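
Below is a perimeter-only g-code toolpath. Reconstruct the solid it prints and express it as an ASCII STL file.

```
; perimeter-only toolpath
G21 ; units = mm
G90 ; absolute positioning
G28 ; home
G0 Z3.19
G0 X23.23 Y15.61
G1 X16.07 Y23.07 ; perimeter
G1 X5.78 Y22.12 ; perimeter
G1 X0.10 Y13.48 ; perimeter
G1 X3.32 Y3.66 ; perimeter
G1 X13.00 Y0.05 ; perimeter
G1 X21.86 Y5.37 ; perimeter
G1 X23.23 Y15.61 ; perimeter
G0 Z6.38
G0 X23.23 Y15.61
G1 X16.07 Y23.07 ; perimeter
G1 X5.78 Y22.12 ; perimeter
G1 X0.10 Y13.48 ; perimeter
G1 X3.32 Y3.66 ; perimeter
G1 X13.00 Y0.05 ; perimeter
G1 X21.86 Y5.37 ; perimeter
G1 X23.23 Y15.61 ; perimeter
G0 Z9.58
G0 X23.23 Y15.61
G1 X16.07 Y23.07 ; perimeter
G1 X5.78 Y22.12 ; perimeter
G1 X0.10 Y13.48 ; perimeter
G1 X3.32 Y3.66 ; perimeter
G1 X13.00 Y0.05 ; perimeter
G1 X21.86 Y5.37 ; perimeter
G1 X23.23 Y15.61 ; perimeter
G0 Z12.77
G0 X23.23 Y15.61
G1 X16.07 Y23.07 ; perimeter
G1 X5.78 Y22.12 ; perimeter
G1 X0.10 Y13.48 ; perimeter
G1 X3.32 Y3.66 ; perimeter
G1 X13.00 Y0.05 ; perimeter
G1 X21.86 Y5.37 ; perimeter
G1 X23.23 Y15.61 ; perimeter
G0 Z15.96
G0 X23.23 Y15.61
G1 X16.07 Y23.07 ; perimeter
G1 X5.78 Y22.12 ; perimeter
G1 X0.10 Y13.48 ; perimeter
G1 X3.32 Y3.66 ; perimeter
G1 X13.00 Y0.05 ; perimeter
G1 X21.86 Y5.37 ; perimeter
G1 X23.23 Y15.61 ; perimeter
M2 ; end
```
solid part
  facet normal 0.0000 0.0000 -1.0000
    outer loop
      vertex 5.78 22.12 0.00
      vertex 16.07 23.07 0.00
      vertex 23.23 15.61 0.00
    endloop
  endfacet
  facet normal 0.0000 0.0000 -1.0000
    outer loop
      vertex 0.10 13.48 0.00
      vertex 5.78 22.12 0.00
      vertex 23.23 15.61 0.00
    endloop
  endfacet
  facet normal 0.0000 0.0000 -1.0000
    outer loop
      vertex 3.32 3.66 0.00
      vertex 0.10 13.48 0.00
      vertex 23.23 15.61 0.00
    endloop
  endfacet
  facet normal 0.0000 0.0000 -1.0000
    outer loop
      vertex 13.00 0.05 0.00
      vertex 3.32 3.66 0.00
      vertex 23.23 15.61 0.00
    endloop
  endfacet
  facet normal 0.0000 0.0000 -1.0000
    outer loop
      vertex 21.86 5.37 0.00
      vertex 13.00 0.05 0.00
      vertex 23.23 15.61 0.00
    endloop
  endfacet
  facet normal 0.0000 0.0000 1.0000
    outer loop
      vertex 23.23 15.61 15.96
      vertex 16.07 23.07 15.96
      vertex 5.78 22.12 15.96
    endloop
  endfacet
  facet normal 0.0000 0.0000 1.0000
    outer loop
      vertex 23.23 15.61 15.96
      vertex 5.78 22.12 15.96
      vertex 0.10 13.48 15.96
    endloop
  endfacet
  facet normal 0.0000 0.0000 1.0000
    outer loop
      vertex 23.23 15.61 15.96
      vertex 0.10 13.48 15.96
      vertex 3.32 3.66 15.96
    endloop
  endfacet
  facet normal 0.0000 0.0000 1.0000
    outer loop
      vertex 23.23 15.61 15.96
      vertex 3.32 3.66 15.96
      vertex 13.00 0.05 15.96
    endloop
  endfacet
  facet normal 0.0000 0.0000 1.0000
    outer loop
      vertex 23.23 15.61 15.96
      vertex 13.00 0.05 15.96
      vertex 21.86 5.37 15.96
    endloop
  endfacet
  facet normal 0.7215 0.6925 0.0000
    outer loop
      vertex 23.23 15.61 0.00
      vertex 16.07 23.07 0.00
      vertex 16.07 23.07 15.96
    endloop
  endfacet
  facet normal 0.7215 0.6925 0.0000
    outer loop
      vertex 23.23 15.61 0.00
      vertex 16.07 23.07 15.96
      vertex 23.23 15.61 15.96
    endloop
  endfacet
  facet normal -0.0919 0.9958 0.0000
    outer loop
      vertex 16.07 23.07 0.00
      vertex 5.78 22.12 0.00
      vertex 5.78 22.12 15.96
    endloop
  endfacet
  facet normal -0.0919 0.9958 0.0000
    outer loop
      vertex 16.07 23.07 0.00
      vertex 5.78 22.12 15.96
      vertex 16.07 23.07 15.96
    endloop
  endfacet
  facet normal -0.8356 0.5493 0.0000
    outer loop
      vertex 5.78 22.12 0.00
      vertex 0.10 13.48 0.00
      vertex 0.10 13.48 15.96
    endloop
  endfacet
  facet normal -0.8356 0.5493 0.0000
    outer loop
      vertex 5.78 22.12 0.00
      vertex 0.10 13.48 15.96
      vertex 5.78 22.12 15.96
    endloop
  endfacet
  facet normal -0.9502 -0.3116 0.0000
    outer loop
      vertex 0.10 13.48 0.00
      vertex 3.32 3.66 0.00
      vertex 3.32 3.66 15.96
    endloop
  endfacet
  facet normal -0.9502 -0.3116 0.0000
    outer loop
      vertex 0.10 13.48 0.00
      vertex 3.32 3.66 15.96
      vertex 0.10 13.48 15.96
    endloop
  endfacet
  facet normal -0.3494 -0.9370 0.0000
    outer loop
      vertex 3.32 3.66 0.00
      vertex 13.00 0.05 0.00
      vertex 13.00 0.05 15.96
    endloop
  endfacet
  facet normal -0.3494 -0.9370 0.0000
    outer loop
      vertex 3.32 3.66 0.00
      vertex 13.00 0.05 15.96
      vertex 3.32 3.66 15.96
    endloop
  endfacet
  facet normal 0.5148 -0.8573 0.0000
    outer loop
      vertex 13.00 0.05 0.00
      vertex 21.86 5.37 0.00
      vertex 21.86 5.37 15.96
    endloop
  endfacet
  facet normal 0.5148 -0.8573 0.0000
    outer loop
      vertex 13.00 0.05 0.00
      vertex 21.86 5.37 15.96
      vertex 13.00 0.05 15.96
    endloop
  endfacet
  facet normal 0.9912 -0.1326 0.0000
    outer loop
      vertex 21.86 5.37 0.00
      vertex 23.23 15.61 0.00
      vertex 23.23 15.61 15.96
    endloop
  endfacet
  facet normal 0.9912 -0.1326 0.0000
    outer loop
      vertex 21.86 5.37 0.00
      vertex 23.23 15.61 15.96
      vertex 21.86 5.37 15.96
    endloop
  endfacet
endsolid part

The G0 Z moves step by Δz≈3.19 mm. Every layer's G1 loop is the same polygon, so the solid is a straight extrusion of it from z=0 to z≈16. Closing with flat bottom and top caps and triangulating gives 24 facets — a regular 7-sided prism (a cylinder approximated with 7 flat sides), circumscribed radius ≈ 11.9 mm, height ≈ 16 mm.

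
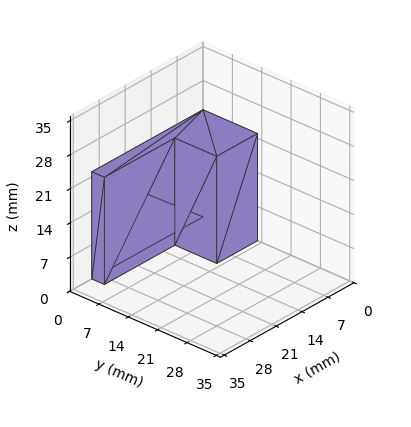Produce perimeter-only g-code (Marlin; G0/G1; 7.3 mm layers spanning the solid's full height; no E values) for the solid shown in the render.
Reading the render: the shape is an L-shaped prism: outer 30 × 13 mm, arm thicknesses ≈ 3 mm (horizontal) and 11 mm (vertical), extruded 22 mm in z (dimensions read to the nearest mm from the axis ticks). For the g-code, the solid's height is divided into equal slices at the stated Δz and each level perimeter traced with G1 moves after a G0 lift.

; perimeter-only toolpath
G21 ; units = mm
G90 ; absolute positioning
G28 ; home
; layer 1
G0 Z7.3
G0 X0.0 Y0.0
G1 X30.0 Y0.0
G1 X30.0 Y3.0
G1 X11.0 Y3.0
G1 X11.0 Y13.0
G1 X0.0 Y13.0
G1 X0.0 Y0.0
; layer 2
G0 Z14.7
G0 X0.0 Y0.0
G1 X30.0 Y0.0
G1 X30.0 Y3.0
G1 X11.0 Y3.0
G1 X11.0 Y13.0
G1 X0.0 Y13.0
G1 X0.0 Y0.0
; layer 3
G0 Z22.0
G0 X0.0 Y0.0
G1 X30.0 Y0.0
G1 X30.0 Y3.0
G1 X11.0 Y3.0
G1 X11.0 Y13.0
G1 X0.0 Y13.0
G1 X0.0 Y0.0
M2 ; end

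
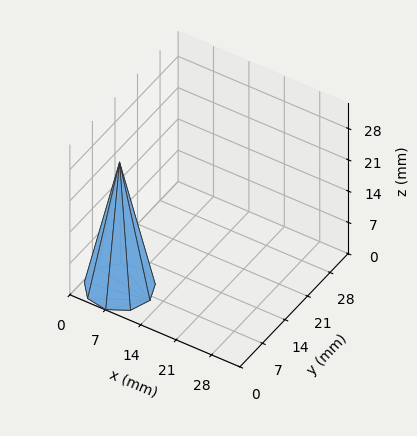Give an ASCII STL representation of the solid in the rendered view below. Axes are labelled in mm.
Reading the render: the shape is a regular 9-sided pyramid, base circumscribed radius ≈ 6 mm, apex at z ≈ 28 mm (dimensions read to the nearest mm from the axis ticks). For the STL, each face is triangulated and given an outward normal.

solid part
  facet normal 0.0000 0.0000 -1.0000
    outer loop
      vertex 7.04 11.91 0.00
      vertex 10.60 9.86 0.00
      vertex 12.00 6.00 0.00
    endloop
  endfacet
  facet normal 0.0000 0.0000 -1.0000
    outer loop
      vertex 3.00 11.20 0.00
      vertex 7.04 11.91 0.00
      vertex 12.00 6.00 0.00
    endloop
  endfacet
  facet normal 0.0000 0.0000 -1.0000
    outer loop
      vertex 0.36 8.05 0.00
      vertex 3.00 11.20 0.00
      vertex 12.00 6.00 0.00
    endloop
  endfacet
  facet normal 0.0000 0.0000 -1.0000
    outer loop
      vertex 0.36 3.95 0.00
      vertex 0.36 8.05 0.00
      vertex 12.00 6.00 0.00
    endloop
  endfacet
  facet normal 0.0000 0.0000 -1.0000
    outer loop
      vertex 3.00 0.80 0.00
      vertex 0.36 3.95 0.00
      vertex 12.00 6.00 0.00
    endloop
  endfacet
  facet normal 0.0000 0.0000 -1.0000
    outer loop
      vertex 7.04 0.09 0.00
      vertex 3.00 0.80 0.00
      vertex 12.00 6.00 0.00
    endloop
  endfacet
  facet normal 0.0000 0.0000 -1.0000
    outer loop
      vertex 10.60 2.14 0.00
      vertex 7.04 0.09 0.00
      vertex 12.00 6.00 0.00
    endloop
  endfacet
  facet normal 0.9216 0.3342 0.1975
    outer loop
      vertex 12.00 6.00 0.00
      vertex 10.60 9.86 0.00
      vertex 6.00 6.00 28.00
    endloop
  endfacet
  facet normal 0.4892 0.8495 0.1975
    outer loop
      vertex 10.60 9.86 0.00
      vertex 7.04 11.91 0.00
      vertex 6.00 6.00 28.00
    endloop
  endfacet
  facet normal -0.1697 0.9655 0.1975
    outer loop
      vertex 7.04 11.91 0.00
      vertex 3.00 11.20 0.00
      vertex 6.00 6.00 28.00
    endloop
  endfacet
  facet normal -0.7513 0.6297 0.1974
    outer loop
      vertex 3.00 11.20 0.00
      vertex 0.36 8.05 0.00
      vertex 6.00 6.00 28.00
    endloop
  endfacet
  facet normal -0.9803 0.0000 0.1975
    outer loop
      vertex 0.36 8.05 0.00
      vertex 0.36 3.95 0.00
      vertex 6.00 6.00 28.00
    endloop
  endfacet
  facet normal -0.7513 -0.6297 0.1974
    outer loop
      vertex 0.36 3.95 0.00
      vertex 3.00 0.80 0.00
      vertex 6.00 6.00 28.00
    endloop
  endfacet
  facet normal -0.1697 -0.9655 0.1975
    outer loop
      vertex 3.00 0.80 0.00
      vertex 7.04 0.09 0.00
      vertex 6.00 6.00 28.00
    endloop
  endfacet
  facet normal 0.4892 -0.8495 0.1975
    outer loop
      vertex 7.04 0.09 0.00
      vertex 10.60 2.14 0.00
      vertex 6.00 6.00 28.00
    endloop
  endfacet
  facet normal 0.9216 -0.3342 0.1975
    outer loop
      vertex 10.60 2.14 0.00
      vertex 12.00 6.00 0.00
      vertex 6.00 6.00 28.00
    endloop
  endfacet
endsolid part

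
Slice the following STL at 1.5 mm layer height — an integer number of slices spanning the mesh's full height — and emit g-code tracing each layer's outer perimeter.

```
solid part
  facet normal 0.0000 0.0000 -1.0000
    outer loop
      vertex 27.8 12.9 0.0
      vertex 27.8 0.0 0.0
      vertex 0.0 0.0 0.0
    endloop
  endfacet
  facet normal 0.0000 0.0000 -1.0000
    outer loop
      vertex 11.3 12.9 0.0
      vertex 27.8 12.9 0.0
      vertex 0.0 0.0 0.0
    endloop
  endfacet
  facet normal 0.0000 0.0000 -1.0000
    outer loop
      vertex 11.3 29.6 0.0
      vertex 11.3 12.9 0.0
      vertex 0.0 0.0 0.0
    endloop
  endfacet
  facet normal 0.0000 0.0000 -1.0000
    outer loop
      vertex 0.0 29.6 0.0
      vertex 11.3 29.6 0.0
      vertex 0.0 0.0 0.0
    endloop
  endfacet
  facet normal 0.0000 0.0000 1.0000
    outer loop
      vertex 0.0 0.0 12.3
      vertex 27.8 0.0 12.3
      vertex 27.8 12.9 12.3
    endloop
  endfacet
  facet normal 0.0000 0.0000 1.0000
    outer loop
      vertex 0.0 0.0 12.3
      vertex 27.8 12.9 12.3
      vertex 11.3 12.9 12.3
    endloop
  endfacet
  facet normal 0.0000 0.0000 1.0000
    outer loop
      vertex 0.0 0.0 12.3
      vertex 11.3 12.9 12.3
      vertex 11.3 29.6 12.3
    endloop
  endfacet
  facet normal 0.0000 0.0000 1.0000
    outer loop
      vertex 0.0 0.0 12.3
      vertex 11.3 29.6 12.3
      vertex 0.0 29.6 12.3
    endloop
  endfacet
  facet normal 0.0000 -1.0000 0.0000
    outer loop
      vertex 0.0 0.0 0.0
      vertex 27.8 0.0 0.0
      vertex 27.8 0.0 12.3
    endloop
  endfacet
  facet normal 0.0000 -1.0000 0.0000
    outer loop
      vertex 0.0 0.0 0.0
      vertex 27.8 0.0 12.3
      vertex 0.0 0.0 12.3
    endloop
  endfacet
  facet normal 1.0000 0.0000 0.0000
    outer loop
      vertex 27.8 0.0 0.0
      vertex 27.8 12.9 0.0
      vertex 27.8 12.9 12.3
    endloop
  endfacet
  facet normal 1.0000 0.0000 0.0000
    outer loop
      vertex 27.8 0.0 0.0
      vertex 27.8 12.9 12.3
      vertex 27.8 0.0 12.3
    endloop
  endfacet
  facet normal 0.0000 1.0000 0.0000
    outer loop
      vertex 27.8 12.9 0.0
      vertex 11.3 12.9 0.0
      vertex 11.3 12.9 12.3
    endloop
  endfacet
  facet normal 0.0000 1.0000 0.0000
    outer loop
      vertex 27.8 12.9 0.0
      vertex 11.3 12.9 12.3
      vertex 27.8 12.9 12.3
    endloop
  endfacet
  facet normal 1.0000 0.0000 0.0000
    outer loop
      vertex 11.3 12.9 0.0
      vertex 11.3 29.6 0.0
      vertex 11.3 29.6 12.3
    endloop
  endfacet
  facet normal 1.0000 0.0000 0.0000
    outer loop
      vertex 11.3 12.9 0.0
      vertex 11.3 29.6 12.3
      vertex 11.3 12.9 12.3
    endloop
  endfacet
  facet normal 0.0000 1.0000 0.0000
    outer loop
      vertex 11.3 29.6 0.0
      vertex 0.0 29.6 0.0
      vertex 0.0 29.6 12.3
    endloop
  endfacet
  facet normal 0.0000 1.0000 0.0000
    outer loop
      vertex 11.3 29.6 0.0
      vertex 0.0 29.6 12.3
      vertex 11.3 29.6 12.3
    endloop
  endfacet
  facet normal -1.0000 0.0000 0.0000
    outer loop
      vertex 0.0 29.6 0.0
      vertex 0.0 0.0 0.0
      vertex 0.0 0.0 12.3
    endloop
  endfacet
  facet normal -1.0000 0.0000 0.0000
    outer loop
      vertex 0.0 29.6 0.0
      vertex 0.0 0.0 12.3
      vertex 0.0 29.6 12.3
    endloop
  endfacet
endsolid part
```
; perimeter-only toolpath
G21 ; units = mm
G90 ; absolute positioning
G28 ; home
; layer 1
G0 Z1.5
G0 X0.0 Y0.0
G1 X27.8 Y0.0
G1 X27.8 Y12.9
G1 X11.3 Y12.9
G1 X11.3 Y29.6
G1 X0.0 Y29.6
G1 X0.0 Y0.0
; layer 2
G0 Z3.1
G0 X0.0 Y0.0
G1 X27.8 Y0.0
G1 X27.8 Y12.9
G1 X11.3 Y12.9
G1 X11.3 Y29.6
G1 X0.0 Y29.6
G1 X0.0 Y0.0
; layer 3
G0 Z4.6
G0 X0.0 Y0.0
G1 X27.8 Y0.0
G1 X27.8 Y12.9
G1 X11.3 Y12.9
G1 X11.3 Y29.6
G1 X0.0 Y29.6
G1 X0.0 Y0.0
; layer 4
G0 Z6.2
G0 X0.0 Y0.0
G1 X27.8 Y0.0
G1 X27.8 Y12.9
G1 X11.3 Y12.9
G1 X11.3 Y29.6
G1 X0.0 Y29.6
G1 X0.0 Y0.0
; layer 5
G0 Z7.7
G0 X0.0 Y0.0
G1 X27.8 Y0.0
G1 X27.8 Y12.9
G1 X11.3 Y12.9
G1 X11.3 Y29.6
G1 X0.0 Y29.6
G1 X0.0 Y0.0
; layer 6
G0 Z9.2
G0 X0.0 Y0.0
G1 X27.8 Y0.0
G1 X27.8 Y12.9
G1 X11.3 Y12.9
G1 X11.3 Y29.6
G1 X0.0 Y29.6
G1 X0.0 Y0.0
; layer 7
G0 Z10.8
G0 X0.0 Y0.0
G1 X27.8 Y0.0
G1 X27.8 Y12.9
G1 X11.3 Y12.9
G1 X11.3 Y29.6
G1 X0.0 Y29.6
G1 X0.0 Y0.0
; layer 8
G0 Z12.3
G0 X0.0 Y0.0
G1 X27.8 Y0.0
G1 X27.8 Y12.9
G1 X11.3 Y12.9
G1 X11.3 Y29.6
G1 X0.0 Y29.6
G1 X0.0 Y0.0
M2 ; end

The solid is an L-shaped prism: outer 27.8 × 29.6 mm, arm thicknesses ≈ 12.9 mm (horizontal) and 11.3 mm (vertical), extruded 12.3 mm in z. Slicing at Δz = 1.5 mm — 8 equal slices spanning the solid's height, so layer i sits at z = i·h/8 — gives 8 non-empty perimeters. Each is a 6-segment closed polygon; G0 lifts to the layer z and rapids to the start vertex, then G1 traces the edges.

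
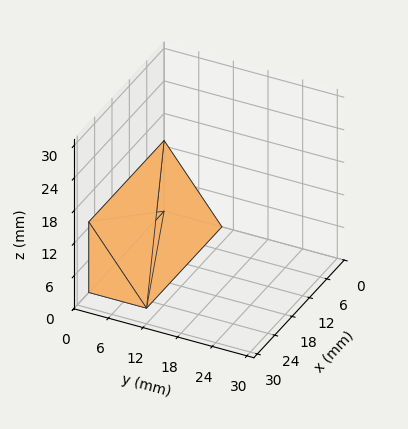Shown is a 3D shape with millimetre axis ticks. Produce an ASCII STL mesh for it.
Reading the render: the shape is a wedge (ramp): 26 × 10 mm base, rising to 13 mm along the y=0 edge and sloping linearly to z=0 at y=10 (dimensions read to the nearest mm from the axis ticks). For the STL, each face is triangulated and given an outward normal.

solid part
  facet normal 0.0000 0.0000 -1.0000
    outer loop
      vertex 26.0 10.0 0.0
      vertex 26.0 0.0 0.0
      vertex 0.0 0.0 0.0
    endloop
  endfacet
  facet normal 0.0000 0.0000 -1.0000
    outer loop
      vertex 0.0 10.0 0.0
      vertex 26.0 10.0 0.0
      vertex 0.0 0.0 0.0
    endloop
  endfacet
  facet normal 0.0000 -1.0000 0.0000
    outer loop
      vertex 0.0 0.0 0.0
      vertex 26.0 0.0 0.0
      vertex 26.0 0.0 13.0
    endloop
  endfacet
  facet normal 0.0000 -1.0000 0.0000
    outer loop
      vertex 0.0 0.0 0.0
      vertex 26.0 0.0 13.0
      vertex 0.0 0.0 13.0
    endloop
  endfacet
  facet normal 0.0000 0.7926 0.6097
    outer loop
      vertex 0.0 0.0 13.0
      vertex 26.0 0.0 13.0
      vertex 26.0 10.0 0.0
    endloop
  endfacet
  facet normal 0.0000 0.7926 0.6097
    outer loop
      vertex 0.0 0.0 13.0
      vertex 26.0 10.0 0.0
      vertex 0.0 10.0 0.0
    endloop
  endfacet
  facet normal -1.0000 0.0000 0.0000
    outer loop
      vertex 0.0 0.0 13.0
      vertex 0.0 10.0 0.0
      vertex 0.0 0.0 0.0
    endloop
  endfacet
  facet normal 1.0000 0.0000 0.0000
    outer loop
      vertex 26.0 0.0 0.0
      vertex 26.0 10.0 0.0
      vertex 26.0 0.0 13.0
    endloop
  endfacet
endsolid part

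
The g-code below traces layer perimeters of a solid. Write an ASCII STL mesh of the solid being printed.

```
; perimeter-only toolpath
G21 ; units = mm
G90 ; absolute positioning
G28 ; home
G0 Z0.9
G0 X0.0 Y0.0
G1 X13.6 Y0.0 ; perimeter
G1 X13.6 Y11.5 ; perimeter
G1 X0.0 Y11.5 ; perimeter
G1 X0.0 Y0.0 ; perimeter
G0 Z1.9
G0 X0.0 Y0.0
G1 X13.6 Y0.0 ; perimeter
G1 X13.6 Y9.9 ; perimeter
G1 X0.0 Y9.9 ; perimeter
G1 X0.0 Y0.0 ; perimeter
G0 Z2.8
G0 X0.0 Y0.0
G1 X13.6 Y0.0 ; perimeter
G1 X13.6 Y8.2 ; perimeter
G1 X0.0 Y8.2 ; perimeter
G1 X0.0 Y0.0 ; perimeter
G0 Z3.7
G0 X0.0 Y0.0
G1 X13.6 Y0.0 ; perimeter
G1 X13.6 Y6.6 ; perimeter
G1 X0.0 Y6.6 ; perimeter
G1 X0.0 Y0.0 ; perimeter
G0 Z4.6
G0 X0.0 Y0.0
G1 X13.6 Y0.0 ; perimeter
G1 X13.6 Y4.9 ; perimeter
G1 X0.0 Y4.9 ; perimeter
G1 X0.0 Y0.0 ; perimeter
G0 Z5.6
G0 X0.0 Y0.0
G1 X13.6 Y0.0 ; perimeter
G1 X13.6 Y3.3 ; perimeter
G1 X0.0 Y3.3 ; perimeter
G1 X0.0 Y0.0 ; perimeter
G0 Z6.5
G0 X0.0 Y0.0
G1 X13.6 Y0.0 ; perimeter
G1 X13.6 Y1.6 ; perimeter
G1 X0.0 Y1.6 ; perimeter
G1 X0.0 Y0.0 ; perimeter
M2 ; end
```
solid part
  facet normal 0.0000 0.0000 -1.0000
    outer loop
      vertex 13.6 13.2 0.0
      vertex 13.6 0.0 0.0
      vertex 0.0 0.0 0.0
    endloop
  endfacet
  facet normal 0.0000 0.0000 -1.0000
    outer loop
      vertex 0.0 13.2 0.0
      vertex 13.6 13.2 0.0
      vertex 0.0 0.0 0.0
    endloop
  endfacet
  facet normal 0.0000 -1.0000 0.0000
    outer loop
      vertex 0.0 0.0 0.0
      vertex 13.6 0.0 0.0
      vertex 13.6 0.0 7.4
    endloop
  endfacet
  facet normal 0.0000 -1.0000 0.0000
    outer loop
      vertex 0.0 0.0 0.0
      vertex 13.6 0.0 7.4
      vertex 0.0 0.0 7.4
    endloop
  endfacet
  facet normal 0.0000 0.4890 0.8723
    outer loop
      vertex 0.0 0.0 7.4
      vertex 13.6 0.0 7.4
      vertex 13.6 13.2 0.0
    endloop
  endfacet
  facet normal 0.0000 0.4890 0.8723
    outer loop
      vertex 0.0 0.0 7.4
      vertex 13.6 13.2 0.0
      vertex 0.0 13.2 0.0
    endloop
  endfacet
  facet normal -1.0000 0.0000 0.0000
    outer loop
      vertex 0.0 0.0 7.4
      vertex 0.0 13.2 0.0
      vertex 0.0 0.0 0.0
    endloop
  endfacet
  facet normal 1.0000 0.0000 0.0000
    outer loop
      vertex 13.6 0.0 0.0
      vertex 13.6 13.2 0.0
      vertex 13.6 0.0 7.4
    endloop
  endfacet
endsolid part

The G0 Z moves step by Δz≈0.9 mm. The G1 loops shrink linearly with z, so the solid tapers from its base footprint up to z≈7.4. Closing with a flat bottom cap and the tapered top and triangulating gives 8 facets — a wedge (ramp): 13.6 × 13.2 mm base, rising to 7.4 mm along the y=0 edge and sloping linearly to z=0 at y=13.2.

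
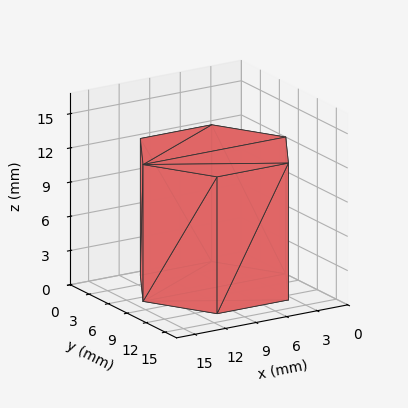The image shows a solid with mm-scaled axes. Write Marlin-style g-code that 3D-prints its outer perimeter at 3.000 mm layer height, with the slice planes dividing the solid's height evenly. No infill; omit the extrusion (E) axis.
Reading the render: the shape is a regular 6-sided prism (a cylinder approximated with 6 flat sides), circumscribed radius ≈ 7 mm, height ≈ 12 mm (dimensions read to the nearest mm from the axis ticks). For the g-code, the solid's height is divided into equal slices at the stated Δz and each level perimeter traced with G1 moves after a G0 lift.

; perimeter-only toolpath
G21 ; units = mm
G90 ; absolute positioning
G28 ; home
; layer 1
G0 Z3.000
G0 X14.000 Y7.000
G1 X10.500 Y13.062
G1 X3.500 Y13.062
G1 X0.000 Y7.000
G1 X3.500 Y0.938
G1 X10.500 Y0.938
G1 X14.000 Y7.000
; layer 2
G0 Z6.000
G0 X14.000 Y7.000
G1 X10.500 Y13.062
G1 X3.500 Y13.062
G1 X0.000 Y7.000
G1 X3.500 Y0.938
G1 X10.500 Y0.938
G1 X14.000 Y7.000
; layer 3
G0 Z9.000
G0 X14.000 Y7.000
G1 X10.500 Y13.062
G1 X3.500 Y13.062
G1 X0.000 Y7.000
G1 X3.500 Y0.938
G1 X10.500 Y0.938
G1 X14.000 Y7.000
; layer 4
G0 Z12.000
G0 X14.000 Y7.000
G1 X10.500 Y13.062
G1 X3.500 Y13.062
G1 X0.000 Y7.000
G1 X3.500 Y0.938
G1 X10.500 Y0.938
G1 X14.000 Y7.000
M2 ; end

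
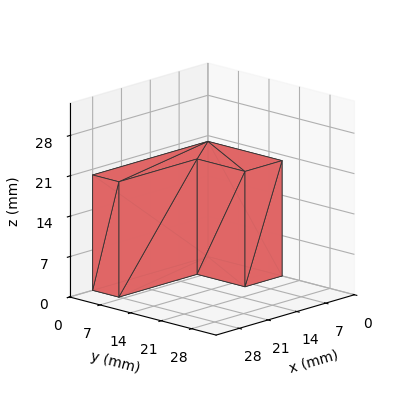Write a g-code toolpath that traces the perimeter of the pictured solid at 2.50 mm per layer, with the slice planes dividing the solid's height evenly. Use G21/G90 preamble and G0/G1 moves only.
Reading the render: the shape is an L-shaped prism: outer 28 × 17 mm, arm thicknesses ≈ 6 mm (horizontal) and 9 mm (vertical), extruded 20 mm in z (dimensions read to the nearest mm from the axis ticks). For the g-code, the solid's height is divided into equal slices at the stated Δz and each level perimeter traced with G1 moves after a G0 lift.

; perimeter-only toolpath
G21 ; units = mm
G90 ; absolute positioning
G28 ; home
; layer 1
G0 Z2.50
G0 X0.00 Y0.00
G1 X28.00 Y0.00
G1 X28.00 Y6.00
G1 X9.00 Y6.00
G1 X9.00 Y17.00
G1 X0.00 Y17.00
G1 X0.00 Y0.00
; layer 2
G0 Z5.00
G0 X0.00 Y0.00
G1 X28.00 Y0.00
G1 X28.00 Y6.00
G1 X9.00 Y6.00
G1 X9.00 Y17.00
G1 X0.00 Y17.00
G1 X0.00 Y0.00
; layer 3
G0 Z7.50
G0 X0.00 Y0.00
G1 X28.00 Y0.00
G1 X28.00 Y6.00
G1 X9.00 Y6.00
G1 X9.00 Y17.00
G1 X0.00 Y17.00
G1 X0.00 Y0.00
; layer 4
G0 Z10.00
G0 X0.00 Y0.00
G1 X28.00 Y0.00
G1 X28.00 Y6.00
G1 X9.00 Y6.00
G1 X9.00 Y17.00
G1 X0.00 Y17.00
G1 X0.00 Y0.00
; layer 5
G0 Z12.50
G0 X0.00 Y0.00
G1 X28.00 Y0.00
G1 X28.00 Y6.00
G1 X9.00 Y6.00
G1 X9.00 Y17.00
G1 X0.00 Y17.00
G1 X0.00 Y0.00
; layer 6
G0 Z15.00
G0 X0.00 Y0.00
G1 X28.00 Y0.00
G1 X28.00 Y6.00
G1 X9.00 Y6.00
G1 X9.00 Y17.00
G1 X0.00 Y17.00
G1 X0.00 Y0.00
; layer 7
G0 Z17.50
G0 X0.00 Y0.00
G1 X28.00 Y0.00
G1 X28.00 Y6.00
G1 X9.00 Y6.00
G1 X9.00 Y17.00
G1 X0.00 Y17.00
G1 X0.00 Y0.00
; layer 8
G0 Z20.00
G0 X0.00 Y0.00
G1 X28.00 Y0.00
G1 X28.00 Y6.00
G1 X9.00 Y6.00
G1 X9.00 Y17.00
G1 X0.00 Y17.00
G1 X0.00 Y0.00
M2 ; end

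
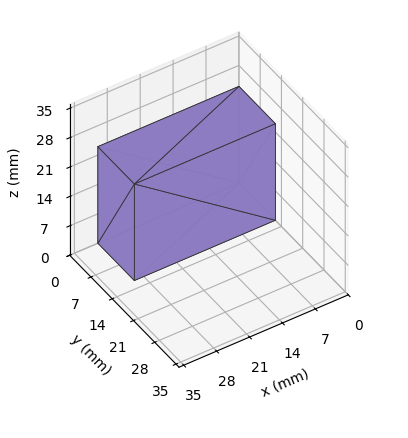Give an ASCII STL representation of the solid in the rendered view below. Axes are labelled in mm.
Reading the render: the shape is a rectangular box, roughly 30 × 12 mm footprint and 23 mm tall (dimensions read to the nearest mm from the axis ticks). For the STL, each face is triangulated and given an outward normal.

solid part
  facet normal 0.0000 0.0000 -1.0000
    outer loop
      vertex 30.00 12.00 0.00
      vertex 30.00 0.00 0.00
      vertex 0.00 0.00 0.00
    endloop
  endfacet
  facet normal 0.0000 0.0000 -1.0000
    outer loop
      vertex 0.00 12.00 0.00
      vertex 30.00 12.00 0.00
      vertex 0.00 0.00 0.00
    endloop
  endfacet
  facet normal 0.0000 0.0000 1.0000
    outer loop
      vertex 0.00 0.00 23.00
      vertex 30.00 0.00 23.00
      vertex 30.00 12.00 23.00
    endloop
  endfacet
  facet normal 0.0000 0.0000 1.0000
    outer loop
      vertex 0.00 0.00 23.00
      vertex 30.00 12.00 23.00
      vertex 0.00 12.00 23.00
    endloop
  endfacet
  facet normal 0.0000 -1.0000 0.0000
    outer loop
      vertex 0.00 0.00 0.00
      vertex 30.00 0.00 0.00
      vertex 30.00 0.00 23.00
    endloop
  endfacet
  facet normal 0.0000 -1.0000 0.0000
    outer loop
      vertex 0.00 0.00 0.00
      vertex 30.00 0.00 23.00
      vertex 0.00 0.00 23.00
    endloop
  endfacet
  facet normal 0.0000 1.0000 0.0000
    outer loop
      vertex 30.00 12.00 23.00
      vertex 30.00 12.00 0.00
      vertex 0.00 12.00 0.00
    endloop
  endfacet
  facet normal 0.0000 1.0000 0.0000
    outer loop
      vertex 0.00 12.00 23.00
      vertex 30.00 12.00 23.00
      vertex 0.00 12.00 0.00
    endloop
  endfacet
  facet normal -1.0000 0.0000 0.0000
    outer loop
      vertex 0.00 12.00 23.00
      vertex 0.00 12.00 0.00
      vertex 0.00 0.00 0.00
    endloop
  endfacet
  facet normal -1.0000 0.0000 0.0000
    outer loop
      vertex 0.00 0.00 23.00
      vertex 0.00 12.00 23.00
      vertex 0.00 0.00 0.00
    endloop
  endfacet
  facet normal 1.0000 0.0000 0.0000
    outer loop
      vertex 30.00 0.00 0.00
      vertex 30.00 12.00 0.00
      vertex 30.00 12.00 23.00
    endloop
  endfacet
  facet normal 1.0000 0.0000 0.0000
    outer loop
      vertex 30.00 0.00 0.00
      vertex 30.00 12.00 23.00
      vertex 30.00 0.00 23.00
    endloop
  endfacet
endsolid part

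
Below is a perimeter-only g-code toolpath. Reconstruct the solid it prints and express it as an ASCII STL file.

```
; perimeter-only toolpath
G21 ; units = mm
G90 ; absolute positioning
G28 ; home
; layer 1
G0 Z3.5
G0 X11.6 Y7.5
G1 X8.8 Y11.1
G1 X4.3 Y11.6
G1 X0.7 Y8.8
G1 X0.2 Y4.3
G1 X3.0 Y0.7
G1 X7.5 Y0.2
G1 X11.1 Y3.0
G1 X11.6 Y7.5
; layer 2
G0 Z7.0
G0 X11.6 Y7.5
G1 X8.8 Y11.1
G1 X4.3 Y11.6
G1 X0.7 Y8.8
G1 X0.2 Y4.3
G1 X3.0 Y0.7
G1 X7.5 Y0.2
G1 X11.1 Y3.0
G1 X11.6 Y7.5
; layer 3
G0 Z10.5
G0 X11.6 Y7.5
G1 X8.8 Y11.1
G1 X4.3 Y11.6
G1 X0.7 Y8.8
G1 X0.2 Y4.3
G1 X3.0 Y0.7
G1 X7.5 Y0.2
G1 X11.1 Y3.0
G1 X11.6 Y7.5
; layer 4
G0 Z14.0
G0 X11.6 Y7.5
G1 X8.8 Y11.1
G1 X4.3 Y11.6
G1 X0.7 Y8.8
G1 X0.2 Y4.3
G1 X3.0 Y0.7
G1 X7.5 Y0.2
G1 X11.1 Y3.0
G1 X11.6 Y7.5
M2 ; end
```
solid part
  facet normal 0.0000 0.0000 -1.0000
    outer loop
      vertex 4.3 11.6 0.0
      vertex 8.8 11.1 0.0
      vertex 11.6 7.5 0.0
    endloop
  endfacet
  facet normal 0.0000 0.0000 -1.0000
    outer loop
      vertex 0.7 8.8 0.0
      vertex 4.3 11.6 0.0
      vertex 11.6 7.5 0.0
    endloop
  endfacet
  facet normal 0.0000 0.0000 -1.0000
    outer loop
      vertex 0.2 4.3 0.0
      vertex 0.7 8.8 0.0
      vertex 11.6 7.5 0.0
    endloop
  endfacet
  facet normal 0.0000 0.0000 -1.0000
    outer loop
      vertex 3.0 0.7 0.0
      vertex 0.2 4.3 0.0
      vertex 11.6 7.5 0.0
    endloop
  endfacet
  facet normal 0.0000 0.0000 -1.0000
    outer loop
      vertex 7.5 0.2 0.0
      vertex 3.0 0.7 0.0
      vertex 11.6 7.5 0.0
    endloop
  endfacet
  facet normal 0.0000 0.0000 -1.0000
    outer loop
      vertex 11.1 3.0 0.0
      vertex 7.5 0.2 0.0
      vertex 11.6 7.5 0.0
    endloop
  endfacet
  facet normal 0.0000 0.0000 1.0000
    outer loop
      vertex 11.6 7.5 14.0
      vertex 8.8 11.1 14.0
      vertex 4.3 11.6 14.0
    endloop
  endfacet
  facet normal 0.0000 0.0000 1.0000
    outer loop
      vertex 11.6 7.5 14.0
      vertex 4.3 11.6 14.0
      vertex 0.7 8.8 14.0
    endloop
  endfacet
  facet normal 0.0000 0.0000 1.0000
    outer loop
      vertex 11.6 7.5 14.0
      vertex 0.7 8.8 14.0
      vertex 0.2 4.3 14.0
    endloop
  endfacet
  facet normal 0.0000 0.0000 1.0000
    outer loop
      vertex 11.6 7.5 14.0
      vertex 0.2 4.3 14.0
      vertex 3.0 0.7 14.0
    endloop
  endfacet
  facet normal 0.0000 0.0000 1.0000
    outer loop
      vertex 11.6 7.5 14.0
      vertex 3.0 0.7 14.0
      vertex 7.5 0.2 14.0
    endloop
  endfacet
  facet normal 0.0000 0.0000 1.0000
    outer loop
      vertex 11.6 7.5 14.0
      vertex 7.5 0.2 14.0
      vertex 11.1 3.0 14.0
    endloop
  endfacet
  facet normal 0.7894 0.6139 0.0000
    outer loop
      vertex 11.6 7.5 0.0
      vertex 8.8 11.1 0.0
      vertex 8.8 11.1 14.0
    endloop
  endfacet
  facet normal 0.7894 0.6139 0.0000
    outer loop
      vertex 11.6 7.5 0.0
      vertex 8.8 11.1 14.0
      vertex 11.6 7.5 14.0
    endloop
  endfacet
  facet normal 0.1104 0.9939 0.0000
    outer loop
      vertex 8.8 11.1 0.0
      vertex 4.3 11.6 0.0
      vertex 4.3 11.6 14.0
    endloop
  endfacet
  facet normal 0.1104 0.9939 0.0000
    outer loop
      vertex 8.8 11.1 0.0
      vertex 4.3 11.6 14.0
      vertex 8.8 11.1 14.0
    endloop
  endfacet
  facet normal -0.6139 0.7894 0.0000
    outer loop
      vertex 4.3 11.6 0.0
      vertex 0.7 8.8 0.0
      vertex 0.7 8.8 14.0
    endloop
  endfacet
  facet normal -0.6139 0.7894 0.0000
    outer loop
      vertex 4.3 11.6 0.0
      vertex 0.7 8.8 14.0
      vertex 4.3 11.6 14.0
    endloop
  endfacet
  facet normal -0.9939 0.1104 0.0000
    outer loop
      vertex 0.7 8.8 0.0
      vertex 0.2 4.3 0.0
      vertex 0.2 4.3 14.0
    endloop
  endfacet
  facet normal -0.9939 0.1104 0.0000
    outer loop
      vertex 0.7 8.8 0.0
      vertex 0.2 4.3 14.0
      vertex 0.7 8.8 14.0
    endloop
  endfacet
  facet normal -0.7894 -0.6139 0.0000
    outer loop
      vertex 0.2 4.3 0.0
      vertex 3.0 0.7 0.0
      vertex 3.0 0.7 14.0
    endloop
  endfacet
  facet normal -0.7894 -0.6139 0.0000
    outer loop
      vertex 0.2 4.3 0.0
      vertex 3.0 0.7 14.0
      vertex 0.2 4.3 14.0
    endloop
  endfacet
  facet normal -0.1104 -0.9939 0.0000
    outer loop
      vertex 3.0 0.7 0.0
      vertex 7.5 0.2 0.0
      vertex 7.5 0.2 14.0
    endloop
  endfacet
  facet normal -0.1104 -0.9939 0.0000
    outer loop
      vertex 3.0 0.7 0.0
      vertex 7.5 0.2 14.0
      vertex 3.0 0.7 14.0
    endloop
  endfacet
  facet normal 0.6139 -0.7894 0.0000
    outer loop
      vertex 7.5 0.2 0.0
      vertex 11.1 3.0 0.0
      vertex 11.1 3.0 14.0
    endloop
  endfacet
  facet normal 0.6139 -0.7894 0.0000
    outer loop
      vertex 7.5 0.2 0.0
      vertex 11.1 3.0 14.0
      vertex 7.5 0.2 14.0
    endloop
  endfacet
  facet normal 0.9939 -0.1104 0.0000
    outer loop
      vertex 11.1 3.0 0.0
      vertex 11.6 7.5 0.0
      vertex 11.6 7.5 14.0
    endloop
  endfacet
  facet normal 0.9939 -0.1104 0.0000
    outer loop
      vertex 11.1 3.0 0.0
      vertex 11.6 7.5 14.0
      vertex 11.1 3.0 14.0
    endloop
  endfacet
endsolid part

The G0 Z moves step by Δz≈3.5 mm. Every layer's G1 loop is the same polygon, so the solid is a straight extrusion of it from z=0 to z≈14. Closing with flat bottom and top caps and triangulating gives 28 facets — a regular 8-sided prism (a cylinder approximated with 8 flat sides), circumscribed radius ≈ 5.9 mm, height ≈ 14 mm.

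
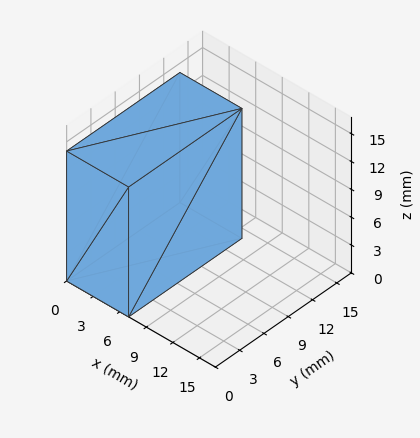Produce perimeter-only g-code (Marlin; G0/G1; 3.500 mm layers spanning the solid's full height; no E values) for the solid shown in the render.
Reading the render: the shape is a rectangular box, roughly 7 × 14 mm footprint and 14 mm tall (dimensions read to the nearest mm from the axis ticks). For the g-code, the solid's height is divided into equal slices at the stated Δz and each level perimeter traced with G1 moves after a G0 lift.

; perimeter-only toolpath
G21 ; units = mm
G90 ; absolute positioning
G28 ; home
; layer 1
G0 Z3.500
G0 X0.000 Y0.000
G1 X7.000 Y0.000
G1 X7.000 Y14.000
G1 X0.000 Y14.000
G1 X0.000 Y0.000
; layer 2
G0 Z7.000
G0 X0.000 Y0.000
G1 X7.000 Y0.000
G1 X7.000 Y14.000
G1 X0.000 Y14.000
G1 X0.000 Y0.000
; layer 3
G0 Z10.500
G0 X0.000 Y0.000
G1 X7.000 Y0.000
G1 X7.000 Y14.000
G1 X0.000 Y14.000
G1 X0.000 Y0.000
; layer 4
G0 Z14.000
G0 X0.000 Y0.000
G1 X7.000 Y0.000
G1 X7.000 Y14.000
G1 X0.000 Y14.000
G1 X0.000 Y0.000
M2 ; end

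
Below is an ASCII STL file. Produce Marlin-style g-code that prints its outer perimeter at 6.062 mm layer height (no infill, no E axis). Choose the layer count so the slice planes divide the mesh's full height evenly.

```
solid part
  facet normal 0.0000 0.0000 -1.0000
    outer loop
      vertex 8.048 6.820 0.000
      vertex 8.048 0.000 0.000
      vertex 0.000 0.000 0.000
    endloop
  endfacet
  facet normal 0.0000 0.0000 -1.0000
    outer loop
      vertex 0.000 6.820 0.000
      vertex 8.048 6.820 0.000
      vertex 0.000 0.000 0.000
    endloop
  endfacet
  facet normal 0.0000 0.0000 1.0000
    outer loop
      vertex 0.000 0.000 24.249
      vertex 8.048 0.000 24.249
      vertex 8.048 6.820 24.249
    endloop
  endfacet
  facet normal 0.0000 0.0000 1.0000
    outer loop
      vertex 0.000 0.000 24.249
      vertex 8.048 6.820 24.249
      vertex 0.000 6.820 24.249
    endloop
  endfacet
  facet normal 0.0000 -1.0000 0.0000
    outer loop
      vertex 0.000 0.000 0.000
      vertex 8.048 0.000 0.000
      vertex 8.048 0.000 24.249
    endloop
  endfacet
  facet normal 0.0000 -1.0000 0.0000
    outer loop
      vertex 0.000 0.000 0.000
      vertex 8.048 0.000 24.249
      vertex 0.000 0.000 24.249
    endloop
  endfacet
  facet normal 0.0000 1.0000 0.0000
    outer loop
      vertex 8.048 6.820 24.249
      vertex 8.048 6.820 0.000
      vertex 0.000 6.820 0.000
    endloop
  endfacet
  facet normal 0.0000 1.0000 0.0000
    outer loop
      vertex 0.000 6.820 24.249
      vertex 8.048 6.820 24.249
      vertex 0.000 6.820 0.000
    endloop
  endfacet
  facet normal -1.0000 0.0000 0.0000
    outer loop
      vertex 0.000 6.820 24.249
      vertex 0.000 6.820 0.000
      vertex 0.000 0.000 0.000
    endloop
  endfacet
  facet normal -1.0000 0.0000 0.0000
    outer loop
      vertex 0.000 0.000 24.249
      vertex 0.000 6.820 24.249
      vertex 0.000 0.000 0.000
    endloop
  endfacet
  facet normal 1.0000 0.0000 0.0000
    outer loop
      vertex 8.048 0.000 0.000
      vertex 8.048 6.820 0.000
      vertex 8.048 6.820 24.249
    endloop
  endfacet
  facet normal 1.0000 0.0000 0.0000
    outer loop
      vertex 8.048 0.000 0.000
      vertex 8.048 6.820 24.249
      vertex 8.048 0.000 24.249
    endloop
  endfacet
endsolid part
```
; perimeter-only toolpath
G21 ; units = mm
G90 ; absolute positioning
G28 ; home
; layer 1
G0 Z6.062
G0 X0.000 Y0.000
G1 X8.048 Y0.000
G1 X8.048 Y6.820
G1 X0.000 Y6.820
G1 X0.000 Y0.000
; layer 2
G0 Z12.124
G0 X0.000 Y0.000
G1 X8.048 Y0.000
G1 X8.048 Y6.820
G1 X0.000 Y6.820
G1 X0.000 Y0.000
; layer 3
G0 Z18.187
G0 X0.000 Y0.000
G1 X8.048 Y0.000
G1 X8.048 Y6.820
G1 X0.000 Y6.820
G1 X0.000 Y0.000
; layer 4
G0 Z24.249
G0 X0.000 Y0.000
G1 X8.048 Y0.000
G1 X8.048 Y6.820
G1 X0.000 Y6.820
G1 X0.000 Y0.000
M2 ; end

The solid is a rectangular box, roughly 8.05 × 6.82 mm footprint and 24.2 mm tall. Slicing at Δz = 6.062 mm — 4 equal slices spanning the solid's height, so layer i sits at z = i·h/4 — gives 4 non-empty perimeters. Each is a 4-segment closed polygon; G0 lifts to the layer z and rapids to the start vertex, then G1 traces the edges.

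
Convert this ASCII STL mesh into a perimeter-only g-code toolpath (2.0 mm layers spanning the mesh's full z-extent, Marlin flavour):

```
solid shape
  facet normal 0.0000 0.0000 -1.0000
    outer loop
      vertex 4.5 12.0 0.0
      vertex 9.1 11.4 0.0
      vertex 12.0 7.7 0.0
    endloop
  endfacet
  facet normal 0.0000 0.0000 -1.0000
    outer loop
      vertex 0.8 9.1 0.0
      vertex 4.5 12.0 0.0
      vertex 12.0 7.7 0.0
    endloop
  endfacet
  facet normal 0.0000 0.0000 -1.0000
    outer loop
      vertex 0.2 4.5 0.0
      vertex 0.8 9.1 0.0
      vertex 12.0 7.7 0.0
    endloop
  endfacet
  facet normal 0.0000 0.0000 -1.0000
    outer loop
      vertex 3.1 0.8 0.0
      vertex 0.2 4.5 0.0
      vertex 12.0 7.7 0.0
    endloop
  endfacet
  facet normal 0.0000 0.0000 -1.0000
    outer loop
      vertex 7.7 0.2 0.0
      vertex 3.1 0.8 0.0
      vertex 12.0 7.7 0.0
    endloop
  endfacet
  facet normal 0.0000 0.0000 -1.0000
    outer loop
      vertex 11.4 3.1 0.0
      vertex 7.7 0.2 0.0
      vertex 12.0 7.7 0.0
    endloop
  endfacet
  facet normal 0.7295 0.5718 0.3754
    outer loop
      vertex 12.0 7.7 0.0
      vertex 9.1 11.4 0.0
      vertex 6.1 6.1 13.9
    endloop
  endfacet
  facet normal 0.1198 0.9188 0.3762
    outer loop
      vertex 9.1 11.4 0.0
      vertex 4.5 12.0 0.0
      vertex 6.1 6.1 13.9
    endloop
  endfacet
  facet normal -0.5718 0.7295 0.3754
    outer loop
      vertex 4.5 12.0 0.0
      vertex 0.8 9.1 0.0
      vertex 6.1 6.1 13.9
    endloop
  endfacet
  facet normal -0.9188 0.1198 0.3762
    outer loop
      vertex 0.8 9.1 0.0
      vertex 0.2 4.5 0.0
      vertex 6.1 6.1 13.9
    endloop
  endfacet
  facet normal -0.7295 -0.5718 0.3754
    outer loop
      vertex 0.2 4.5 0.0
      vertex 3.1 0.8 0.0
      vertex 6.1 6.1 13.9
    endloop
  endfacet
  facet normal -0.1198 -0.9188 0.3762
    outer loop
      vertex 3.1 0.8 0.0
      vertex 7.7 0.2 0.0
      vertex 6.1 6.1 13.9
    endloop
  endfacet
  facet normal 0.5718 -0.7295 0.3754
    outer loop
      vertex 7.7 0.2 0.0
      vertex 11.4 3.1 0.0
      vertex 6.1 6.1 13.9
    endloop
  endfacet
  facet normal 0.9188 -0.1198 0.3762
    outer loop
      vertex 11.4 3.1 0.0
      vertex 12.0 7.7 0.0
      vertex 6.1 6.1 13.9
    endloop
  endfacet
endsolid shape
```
; perimeter-only toolpath
G21 ; units = mm
G90 ; absolute positioning
G28 ; home
; layer 1
G0 Z2.0
G0 X11.2 Y7.5
G1 X8.7 Y10.6
G1 X4.7 Y11.2
G1 X1.6 Y8.7
G1 X1.0 Y4.7
G1 X3.5 Y1.6
G1 X7.5 Y1.0
G1 X10.6 Y3.5
G1 X11.2 Y7.5
; layer 2
G0 Z4.0
G0 X10.3 Y7.2
G1 X8.2 Y9.9
G1 X5.0 Y10.3
G1 X2.3 Y8.2
G1 X1.9 Y5.0
G1 X4.0 Y2.3
G1 X7.2 Y1.9
G1 X9.9 Y4.0
G1 X10.3 Y7.2
; layer 3
G0 Z6.0
G0 X9.5 Y7.0
G1 X7.8 Y9.1
G1 X5.2 Y9.5
G1 X3.1 Y7.8
G1 X2.7 Y5.2
G1 X4.4 Y3.1
G1 X7.0 Y2.7
G1 X9.1 Y4.4
G1 X9.5 Y7.0
; layer 4
G0 Z7.9
G0 X8.6 Y6.8
G1 X7.4 Y8.4
G1 X5.4 Y8.6
G1 X3.8 Y7.4
G1 X3.6 Y5.4
G1 X4.8 Y3.8
G1 X6.8 Y3.6
G1 X8.4 Y4.8
G1 X8.6 Y6.8
; layer 5
G0 Z9.9
G0 X7.8 Y6.6
G1 X7.0 Y7.6
G1 X5.6 Y7.8
G1 X4.6 Y7.0
G1 X4.4 Y5.6
G1 X5.2 Y4.6
G1 X6.6 Y4.4
G1 X7.6 Y5.2
G1 X7.8 Y6.6
; layer 6
G0 Z11.9
G0 X6.9 Y6.3
G1 X6.5 Y6.9
G1 X5.9 Y6.9
G1 X5.3 Y6.5
G1 X5.3 Y5.9
G1 X5.7 Y5.3
G1 X6.3 Y5.3
G1 X6.9 Y5.7
G1 X6.9 Y6.3
M2 ; end

The solid is a regular 8-sided pyramid, base circumscribed radius ≈ 6.1 mm, apex at z ≈ 13.9 mm. Slicing at Δz = 2.0 mm — 7 equal slices spanning the solid's height, so layer i sits at z = i·h/7 — gives 6 non-empty perimeters. Each is a 8-segment closed polygon; G0 lifts to the layer z and rapids to the start vertex, then G1 traces the edges. The cross-section shrinks linearly with z (the slice at the apex is degenerate and omitted).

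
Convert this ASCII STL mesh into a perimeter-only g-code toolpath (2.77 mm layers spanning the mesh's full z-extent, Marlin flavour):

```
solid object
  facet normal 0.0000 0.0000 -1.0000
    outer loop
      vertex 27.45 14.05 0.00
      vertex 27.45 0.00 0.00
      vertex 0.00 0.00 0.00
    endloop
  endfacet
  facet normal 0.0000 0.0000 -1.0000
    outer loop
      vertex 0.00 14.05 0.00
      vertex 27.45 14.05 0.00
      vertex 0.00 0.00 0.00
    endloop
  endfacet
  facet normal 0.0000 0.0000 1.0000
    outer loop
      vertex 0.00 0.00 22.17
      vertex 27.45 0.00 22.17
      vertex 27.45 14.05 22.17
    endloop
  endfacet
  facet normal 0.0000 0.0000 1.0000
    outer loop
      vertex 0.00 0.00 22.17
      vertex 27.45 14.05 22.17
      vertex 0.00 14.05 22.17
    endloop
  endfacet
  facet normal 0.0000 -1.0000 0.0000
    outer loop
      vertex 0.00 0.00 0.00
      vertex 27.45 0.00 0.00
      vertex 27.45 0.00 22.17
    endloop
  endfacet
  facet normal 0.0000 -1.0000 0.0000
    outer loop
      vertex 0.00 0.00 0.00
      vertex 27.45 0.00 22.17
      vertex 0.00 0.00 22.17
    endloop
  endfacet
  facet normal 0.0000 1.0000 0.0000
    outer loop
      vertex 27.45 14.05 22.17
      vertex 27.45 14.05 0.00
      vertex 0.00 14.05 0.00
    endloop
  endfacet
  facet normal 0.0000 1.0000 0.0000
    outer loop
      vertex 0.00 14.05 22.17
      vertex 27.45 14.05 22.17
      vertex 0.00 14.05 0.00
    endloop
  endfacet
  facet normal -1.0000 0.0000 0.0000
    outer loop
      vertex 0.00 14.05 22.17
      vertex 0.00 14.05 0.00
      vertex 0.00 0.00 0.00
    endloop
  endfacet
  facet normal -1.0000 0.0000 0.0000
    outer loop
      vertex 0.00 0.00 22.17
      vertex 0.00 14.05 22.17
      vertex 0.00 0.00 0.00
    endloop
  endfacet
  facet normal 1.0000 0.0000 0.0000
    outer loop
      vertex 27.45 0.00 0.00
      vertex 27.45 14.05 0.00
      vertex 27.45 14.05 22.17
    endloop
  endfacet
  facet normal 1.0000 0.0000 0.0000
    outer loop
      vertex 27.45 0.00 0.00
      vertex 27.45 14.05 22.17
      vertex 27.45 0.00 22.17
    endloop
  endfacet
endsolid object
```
; perimeter-only toolpath
G21 ; units = mm
G90 ; absolute positioning
G28 ; home
; layer 1
G0 Z2.77
G0 X0.00 Y0.00
G1 X27.45 Y0.00
G1 X27.45 Y14.05
G1 X0.00 Y14.05
G1 X0.00 Y0.00
; layer 2
G0 Z5.54
G0 X0.00 Y0.00
G1 X27.45 Y0.00
G1 X27.45 Y14.05
G1 X0.00 Y14.05
G1 X0.00 Y0.00
; layer 3
G0 Z8.31
G0 X0.00 Y0.00
G1 X27.45 Y0.00
G1 X27.45 Y14.05
G1 X0.00 Y14.05
G1 X0.00 Y0.00
; layer 4
G0 Z11.09
G0 X0.00 Y0.00
G1 X27.45 Y0.00
G1 X27.45 Y14.05
G1 X0.00 Y14.05
G1 X0.00 Y0.00
; layer 5
G0 Z13.86
G0 X0.00 Y0.00
G1 X27.45 Y0.00
G1 X27.45 Y14.05
G1 X0.00 Y14.05
G1 X0.00 Y0.00
; layer 6
G0 Z16.63
G0 X0.00 Y0.00
G1 X27.45 Y0.00
G1 X27.45 Y14.05
G1 X0.00 Y14.05
G1 X0.00 Y0.00
; layer 7
G0 Z19.40
G0 X0.00 Y0.00
G1 X27.45 Y0.00
G1 X27.45 Y14.05
G1 X0.00 Y14.05
G1 X0.00 Y0.00
; layer 8
G0 Z22.17
G0 X0.00 Y0.00
G1 X27.45 Y0.00
G1 X27.45 Y14.05
G1 X0.00 Y14.05
G1 X0.00 Y0.00
M2 ; end

The solid is a rectangular box, roughly 27.4 × 14.1 mm footprint and 22.2 mm tall. Slicing at Δz = 2.77 mm — 8 equal slices spanning the solid's height, so layer i sits at z = i·h/8 — gives 8 non-empty perimeters. Each is a 4-segment closed polygon; G0 lifts to the layer z and rapids to the start vertex, then G1 traces the edges.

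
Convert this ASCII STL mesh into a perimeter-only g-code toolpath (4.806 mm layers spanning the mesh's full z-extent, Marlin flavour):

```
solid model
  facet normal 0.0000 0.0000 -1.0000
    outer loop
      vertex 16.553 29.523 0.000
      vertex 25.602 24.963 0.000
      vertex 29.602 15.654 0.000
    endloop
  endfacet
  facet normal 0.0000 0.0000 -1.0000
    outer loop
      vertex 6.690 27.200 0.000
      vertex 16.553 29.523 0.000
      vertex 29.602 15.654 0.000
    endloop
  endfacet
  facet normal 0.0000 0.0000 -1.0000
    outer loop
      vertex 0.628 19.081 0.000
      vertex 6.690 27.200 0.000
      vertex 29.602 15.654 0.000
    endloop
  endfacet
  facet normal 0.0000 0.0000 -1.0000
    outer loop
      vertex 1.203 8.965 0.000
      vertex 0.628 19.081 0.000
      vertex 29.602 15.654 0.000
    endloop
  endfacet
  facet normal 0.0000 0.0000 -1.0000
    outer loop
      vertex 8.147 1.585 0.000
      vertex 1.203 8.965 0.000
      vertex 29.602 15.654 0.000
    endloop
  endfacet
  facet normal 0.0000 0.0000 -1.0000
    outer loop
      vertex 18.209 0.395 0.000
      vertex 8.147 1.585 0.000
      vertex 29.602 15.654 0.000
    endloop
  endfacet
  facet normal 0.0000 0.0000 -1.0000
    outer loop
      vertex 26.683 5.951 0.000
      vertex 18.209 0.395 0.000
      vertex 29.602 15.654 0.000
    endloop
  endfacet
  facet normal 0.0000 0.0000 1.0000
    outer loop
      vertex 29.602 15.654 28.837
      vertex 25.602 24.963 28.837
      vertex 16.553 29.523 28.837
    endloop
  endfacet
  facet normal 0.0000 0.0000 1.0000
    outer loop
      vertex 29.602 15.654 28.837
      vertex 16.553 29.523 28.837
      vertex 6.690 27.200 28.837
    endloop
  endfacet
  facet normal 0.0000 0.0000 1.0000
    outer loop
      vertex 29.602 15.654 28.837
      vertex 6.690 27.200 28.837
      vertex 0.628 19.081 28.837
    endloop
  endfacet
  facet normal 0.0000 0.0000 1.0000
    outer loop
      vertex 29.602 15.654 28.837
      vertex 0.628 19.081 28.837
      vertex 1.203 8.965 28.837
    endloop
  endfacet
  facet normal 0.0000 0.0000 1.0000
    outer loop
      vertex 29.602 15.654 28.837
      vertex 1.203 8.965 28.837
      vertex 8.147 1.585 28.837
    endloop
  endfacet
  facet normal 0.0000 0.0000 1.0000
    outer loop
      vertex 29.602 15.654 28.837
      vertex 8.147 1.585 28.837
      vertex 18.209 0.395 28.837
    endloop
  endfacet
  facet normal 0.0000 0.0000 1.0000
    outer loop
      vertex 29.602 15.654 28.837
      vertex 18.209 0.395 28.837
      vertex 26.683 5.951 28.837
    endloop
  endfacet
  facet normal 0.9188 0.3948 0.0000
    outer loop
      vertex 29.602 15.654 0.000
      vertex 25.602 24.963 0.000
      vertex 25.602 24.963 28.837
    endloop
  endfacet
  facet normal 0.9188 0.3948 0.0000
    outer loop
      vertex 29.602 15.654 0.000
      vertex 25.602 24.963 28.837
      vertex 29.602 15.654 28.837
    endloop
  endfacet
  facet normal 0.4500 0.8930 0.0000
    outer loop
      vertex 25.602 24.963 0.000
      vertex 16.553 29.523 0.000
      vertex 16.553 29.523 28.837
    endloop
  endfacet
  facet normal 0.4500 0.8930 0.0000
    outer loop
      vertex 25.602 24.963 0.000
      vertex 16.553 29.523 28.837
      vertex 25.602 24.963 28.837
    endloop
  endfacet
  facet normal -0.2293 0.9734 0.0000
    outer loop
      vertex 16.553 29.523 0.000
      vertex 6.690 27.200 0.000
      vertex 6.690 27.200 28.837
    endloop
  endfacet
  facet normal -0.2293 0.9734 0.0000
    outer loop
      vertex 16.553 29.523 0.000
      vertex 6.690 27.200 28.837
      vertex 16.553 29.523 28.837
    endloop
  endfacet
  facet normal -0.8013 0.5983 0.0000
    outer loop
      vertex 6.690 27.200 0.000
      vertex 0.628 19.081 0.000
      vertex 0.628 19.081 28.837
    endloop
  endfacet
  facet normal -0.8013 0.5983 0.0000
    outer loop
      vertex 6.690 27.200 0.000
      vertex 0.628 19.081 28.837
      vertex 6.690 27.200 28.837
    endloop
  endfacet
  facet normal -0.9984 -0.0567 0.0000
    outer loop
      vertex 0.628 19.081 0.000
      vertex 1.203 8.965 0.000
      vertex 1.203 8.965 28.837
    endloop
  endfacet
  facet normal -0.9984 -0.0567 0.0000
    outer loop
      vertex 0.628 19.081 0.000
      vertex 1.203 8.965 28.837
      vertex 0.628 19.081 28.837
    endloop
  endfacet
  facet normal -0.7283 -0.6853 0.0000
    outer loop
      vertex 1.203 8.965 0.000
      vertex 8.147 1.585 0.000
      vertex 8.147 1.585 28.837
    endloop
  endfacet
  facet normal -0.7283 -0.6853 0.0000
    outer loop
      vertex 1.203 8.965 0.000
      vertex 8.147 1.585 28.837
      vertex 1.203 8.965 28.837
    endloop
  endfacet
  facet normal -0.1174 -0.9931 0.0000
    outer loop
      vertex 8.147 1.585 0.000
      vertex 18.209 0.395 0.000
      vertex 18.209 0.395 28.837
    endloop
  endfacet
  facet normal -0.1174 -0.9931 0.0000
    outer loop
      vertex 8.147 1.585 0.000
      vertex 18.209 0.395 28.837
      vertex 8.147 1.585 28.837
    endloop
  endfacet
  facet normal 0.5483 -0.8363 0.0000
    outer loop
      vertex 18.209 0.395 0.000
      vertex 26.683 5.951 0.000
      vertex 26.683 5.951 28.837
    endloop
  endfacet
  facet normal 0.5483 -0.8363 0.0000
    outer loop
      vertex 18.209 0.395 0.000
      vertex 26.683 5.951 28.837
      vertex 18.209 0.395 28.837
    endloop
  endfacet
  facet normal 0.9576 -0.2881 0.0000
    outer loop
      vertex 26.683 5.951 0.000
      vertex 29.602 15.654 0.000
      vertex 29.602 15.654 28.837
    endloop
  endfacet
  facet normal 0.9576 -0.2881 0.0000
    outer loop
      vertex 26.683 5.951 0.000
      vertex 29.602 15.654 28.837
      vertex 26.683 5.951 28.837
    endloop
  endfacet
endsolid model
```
; perimeter-only toolpath
G21 ; units = mm
G90 ; absolute positioning
G28 ; home
; layer 1
G0 Z4.806
G0 X29.602 Y15.654
G1 X25.602 Y24.963
G1 X16.553 Y29.523
G1 X6.690 Y27.200
G1 X0.628 Y19.081
G1 X1.203 Y8.965
G1 X8.147 Y1.585
G1 X18.209 Y0.395
G1 X26.683 Y5.951
G1 X29.602 Y15.654
; layer 2
G0 Z9.612
G0 X29.602 Y15.654
G1 X25.602 Y24.963
G1 X16.553 Y29.523
G1 X6.690 Y27.200
G1 X0.628 Y19.081
G1 X1.203 Y8.965
G1 X8.147 Y1.585
G1 X18.209 Y0.395
G1 X26.683 Y5.951
G1 X29.602 Y15.654
; layer 3
G0 Z14.419
G0 X29.602 Y15.654
G1 X25.602 Y24.963
G1 X16.553 Y29.523
G1 X6.690 Y27.200
G1 X0.628 Y19.081
G1 X1.203 Y8.965
G1 X8.147 Y1.585
G1 X18.209 Y0.395
G1 X26.683 Y5.951
G1 X29.602 Y15.654
; layer 4
G0 Z19.225
G0 X29.602 Y15.654
G1 X25.602 Y24.963
G1 X16.553 Y29.523
G1 X6.690 Y27.200
G1 X0.628 Y19.081
G1 X1.203 Y8.965
G1 X8.147 Y1.585
G1 X18.209 Y0.395
G1 X26.683 Y5.951
G1 X29.602 Y15.654
; layer 5
G0 Z24.031
G0 X29.602 Y15.654
G1 X25.602 Y24.963
G1 X16.553 Y29.523
G1 X6.690 Y27.200
G1 X0.628 Y19.081
G1 X1.203 Y8.965
G1 X8.147 Y1.585
G1 X18.209 Y0.395
G1 X26.683 Y5.951
G1 X29.602 Y15.654
; layer 6
G0 Z28.837
G0 X29.602 Y15.654
G1 X25.602 Y24.963
G1 X16.553 Y29.523
G1 X6.690 Y27.200
G1 X0.628 Y19.081
G1 X1.203 Y8.965
G1 X8.147 Y1.585
G1 X18.209 Y0.395
G1 X26.683 Y5.951
G1 X29.602 Y15.654
M2 ; end

The solid is a regular 9-sided prism (a cylinder approximated with 9 flat sides), circumscribed radius ≈ 14.8 mm, height ≈ 28.8 mm. Slicing at Δz = 4.806 mm — 6 equal slices spanning the solid's height, so layer i sits at z = i·h/6 — gives 6 non-empty perimeters. Each is a 9-segment closed polygon; G0 lifts to the layer z and rapids to the start vertex, then G1 traces the edges.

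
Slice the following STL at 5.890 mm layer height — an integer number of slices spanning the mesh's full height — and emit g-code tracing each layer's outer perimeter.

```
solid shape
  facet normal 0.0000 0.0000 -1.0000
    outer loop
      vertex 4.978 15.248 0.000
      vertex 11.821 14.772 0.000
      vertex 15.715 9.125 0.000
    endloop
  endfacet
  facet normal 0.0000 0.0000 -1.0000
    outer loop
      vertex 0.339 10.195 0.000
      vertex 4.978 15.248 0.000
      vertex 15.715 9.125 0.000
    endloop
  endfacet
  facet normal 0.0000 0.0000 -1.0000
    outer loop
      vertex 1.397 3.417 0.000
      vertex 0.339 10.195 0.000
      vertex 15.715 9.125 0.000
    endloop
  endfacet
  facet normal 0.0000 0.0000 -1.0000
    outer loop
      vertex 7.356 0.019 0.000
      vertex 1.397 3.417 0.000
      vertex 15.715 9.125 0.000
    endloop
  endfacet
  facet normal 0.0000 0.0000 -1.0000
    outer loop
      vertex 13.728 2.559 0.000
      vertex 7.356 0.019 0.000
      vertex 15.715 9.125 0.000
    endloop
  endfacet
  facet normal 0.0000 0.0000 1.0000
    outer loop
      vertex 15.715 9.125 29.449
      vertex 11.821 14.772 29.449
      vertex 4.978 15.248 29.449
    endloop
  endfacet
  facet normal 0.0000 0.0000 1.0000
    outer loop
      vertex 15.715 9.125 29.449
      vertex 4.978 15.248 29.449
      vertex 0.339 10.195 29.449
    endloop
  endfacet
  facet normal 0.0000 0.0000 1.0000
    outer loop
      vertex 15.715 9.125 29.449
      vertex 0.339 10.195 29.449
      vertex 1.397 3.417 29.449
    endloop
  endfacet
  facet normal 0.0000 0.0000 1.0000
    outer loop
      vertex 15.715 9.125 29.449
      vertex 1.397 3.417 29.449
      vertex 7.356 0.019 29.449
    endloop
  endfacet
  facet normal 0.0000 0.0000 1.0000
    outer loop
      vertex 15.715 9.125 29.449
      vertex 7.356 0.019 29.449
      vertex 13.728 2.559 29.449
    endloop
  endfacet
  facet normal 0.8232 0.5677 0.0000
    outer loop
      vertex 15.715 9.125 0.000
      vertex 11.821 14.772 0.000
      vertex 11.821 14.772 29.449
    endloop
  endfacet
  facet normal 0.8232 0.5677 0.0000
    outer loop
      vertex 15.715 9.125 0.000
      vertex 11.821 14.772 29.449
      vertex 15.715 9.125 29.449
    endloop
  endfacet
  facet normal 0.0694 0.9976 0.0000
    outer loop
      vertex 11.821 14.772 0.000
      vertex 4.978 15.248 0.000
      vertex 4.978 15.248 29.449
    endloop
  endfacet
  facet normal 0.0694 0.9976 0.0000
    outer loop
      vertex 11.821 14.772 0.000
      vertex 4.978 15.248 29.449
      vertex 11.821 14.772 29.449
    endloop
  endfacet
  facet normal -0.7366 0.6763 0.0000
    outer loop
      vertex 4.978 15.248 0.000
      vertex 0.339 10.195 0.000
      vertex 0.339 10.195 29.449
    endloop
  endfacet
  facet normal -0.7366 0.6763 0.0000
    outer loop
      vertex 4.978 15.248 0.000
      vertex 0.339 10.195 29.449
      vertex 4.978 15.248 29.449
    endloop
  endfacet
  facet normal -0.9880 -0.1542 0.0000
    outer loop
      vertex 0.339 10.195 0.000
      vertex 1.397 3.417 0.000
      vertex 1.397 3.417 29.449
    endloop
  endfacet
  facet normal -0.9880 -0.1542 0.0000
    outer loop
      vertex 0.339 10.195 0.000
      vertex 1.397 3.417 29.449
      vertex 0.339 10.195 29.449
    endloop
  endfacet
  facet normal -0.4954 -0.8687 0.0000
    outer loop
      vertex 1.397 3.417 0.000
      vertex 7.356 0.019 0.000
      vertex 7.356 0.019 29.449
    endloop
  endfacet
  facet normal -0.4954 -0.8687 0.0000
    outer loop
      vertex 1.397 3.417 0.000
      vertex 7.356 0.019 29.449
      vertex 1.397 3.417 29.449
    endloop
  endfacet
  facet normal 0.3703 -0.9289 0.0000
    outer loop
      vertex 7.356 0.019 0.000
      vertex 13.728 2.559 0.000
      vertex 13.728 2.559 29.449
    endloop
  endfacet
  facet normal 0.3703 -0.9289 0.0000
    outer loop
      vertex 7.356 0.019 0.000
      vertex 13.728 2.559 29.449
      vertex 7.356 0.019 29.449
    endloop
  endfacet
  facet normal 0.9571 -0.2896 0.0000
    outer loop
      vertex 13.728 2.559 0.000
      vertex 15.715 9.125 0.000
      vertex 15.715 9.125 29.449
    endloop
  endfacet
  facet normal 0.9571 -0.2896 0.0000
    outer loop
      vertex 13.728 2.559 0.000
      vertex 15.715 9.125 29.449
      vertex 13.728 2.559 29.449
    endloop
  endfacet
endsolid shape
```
; perimeter-only toolpath
G21 ; units = mm
G90 ; absolute positioning
G28 ; home
; layer 1
G0 Z5.890
G0 X15.715 Y9.125
G1 X11.821 Y14.772
G1 X4.978 Y15.248
G1 X0.339 Y10.195
G1 X1.397 Y3.417
G1 X7.356 Y0.019
G1 X13.728 Y2.559
G1 X15.715 Y9.125
; layer 2
G0 Z11.780
G0 X15.715 Y9.125
G1 X11.821 Y14.772
G1 X4.978 Y15.248
G1 X0.339 Y10.195
G1 X1.397 Y3.417
G1 X7.356 Y0.019
G1 X13.728 Y2.559
G1 X15.715 Y9.125
; layer 3
G0 Z17.669
G0 X15.715 Y9.125
G1 X11.821 Y14.772
G1 X4.978 Y15.248
G1 X0.339 Y10.195
G1 X1.397 Y3.417
G1 X7.356 Y0.019
G1 X13.728 Y2.559
G1 X15.715 Y9.125
; layer 4
G0 Z23.559
G0 X15.715 Y9.125
G1 X11.821 Y14.772
G1 X4.978 Y15.248
G1 X0.339 Y10.195
G1 X1.397 Y3.417
G1 X7.356 Y0.019
G1 X13.728 Y2.559
G1 X15.715 Y9.125
; layer 5
G0 Z29.449
G0 X15.715 Y9.125
G1 X11.821 Y14.772
G1 X4.978 Y15.248
G1 X0.339 Y10.195
G1 X1.397 Y3.417
G1 X7.356 Y0.019
G1 X13.728 Y2.559
G1 X15.715 Y9.125
M2 ; end

The solid is a regular 7-sided prism (a cylinder approximated with 7 flat sides), circumscribed radius ≈ 7.91 mm, height ≈ 29.4 mm. Slicing at Δz = 5.890 mm — 5 equal slices spanning the solid's height, so layer i sits at z = i·h/5 — gives 5 non-empty perimeters. Each is a 7-segment closed polygon; G0 lifts to the layer z and rapids to the start vertex, then G1 traces the edges.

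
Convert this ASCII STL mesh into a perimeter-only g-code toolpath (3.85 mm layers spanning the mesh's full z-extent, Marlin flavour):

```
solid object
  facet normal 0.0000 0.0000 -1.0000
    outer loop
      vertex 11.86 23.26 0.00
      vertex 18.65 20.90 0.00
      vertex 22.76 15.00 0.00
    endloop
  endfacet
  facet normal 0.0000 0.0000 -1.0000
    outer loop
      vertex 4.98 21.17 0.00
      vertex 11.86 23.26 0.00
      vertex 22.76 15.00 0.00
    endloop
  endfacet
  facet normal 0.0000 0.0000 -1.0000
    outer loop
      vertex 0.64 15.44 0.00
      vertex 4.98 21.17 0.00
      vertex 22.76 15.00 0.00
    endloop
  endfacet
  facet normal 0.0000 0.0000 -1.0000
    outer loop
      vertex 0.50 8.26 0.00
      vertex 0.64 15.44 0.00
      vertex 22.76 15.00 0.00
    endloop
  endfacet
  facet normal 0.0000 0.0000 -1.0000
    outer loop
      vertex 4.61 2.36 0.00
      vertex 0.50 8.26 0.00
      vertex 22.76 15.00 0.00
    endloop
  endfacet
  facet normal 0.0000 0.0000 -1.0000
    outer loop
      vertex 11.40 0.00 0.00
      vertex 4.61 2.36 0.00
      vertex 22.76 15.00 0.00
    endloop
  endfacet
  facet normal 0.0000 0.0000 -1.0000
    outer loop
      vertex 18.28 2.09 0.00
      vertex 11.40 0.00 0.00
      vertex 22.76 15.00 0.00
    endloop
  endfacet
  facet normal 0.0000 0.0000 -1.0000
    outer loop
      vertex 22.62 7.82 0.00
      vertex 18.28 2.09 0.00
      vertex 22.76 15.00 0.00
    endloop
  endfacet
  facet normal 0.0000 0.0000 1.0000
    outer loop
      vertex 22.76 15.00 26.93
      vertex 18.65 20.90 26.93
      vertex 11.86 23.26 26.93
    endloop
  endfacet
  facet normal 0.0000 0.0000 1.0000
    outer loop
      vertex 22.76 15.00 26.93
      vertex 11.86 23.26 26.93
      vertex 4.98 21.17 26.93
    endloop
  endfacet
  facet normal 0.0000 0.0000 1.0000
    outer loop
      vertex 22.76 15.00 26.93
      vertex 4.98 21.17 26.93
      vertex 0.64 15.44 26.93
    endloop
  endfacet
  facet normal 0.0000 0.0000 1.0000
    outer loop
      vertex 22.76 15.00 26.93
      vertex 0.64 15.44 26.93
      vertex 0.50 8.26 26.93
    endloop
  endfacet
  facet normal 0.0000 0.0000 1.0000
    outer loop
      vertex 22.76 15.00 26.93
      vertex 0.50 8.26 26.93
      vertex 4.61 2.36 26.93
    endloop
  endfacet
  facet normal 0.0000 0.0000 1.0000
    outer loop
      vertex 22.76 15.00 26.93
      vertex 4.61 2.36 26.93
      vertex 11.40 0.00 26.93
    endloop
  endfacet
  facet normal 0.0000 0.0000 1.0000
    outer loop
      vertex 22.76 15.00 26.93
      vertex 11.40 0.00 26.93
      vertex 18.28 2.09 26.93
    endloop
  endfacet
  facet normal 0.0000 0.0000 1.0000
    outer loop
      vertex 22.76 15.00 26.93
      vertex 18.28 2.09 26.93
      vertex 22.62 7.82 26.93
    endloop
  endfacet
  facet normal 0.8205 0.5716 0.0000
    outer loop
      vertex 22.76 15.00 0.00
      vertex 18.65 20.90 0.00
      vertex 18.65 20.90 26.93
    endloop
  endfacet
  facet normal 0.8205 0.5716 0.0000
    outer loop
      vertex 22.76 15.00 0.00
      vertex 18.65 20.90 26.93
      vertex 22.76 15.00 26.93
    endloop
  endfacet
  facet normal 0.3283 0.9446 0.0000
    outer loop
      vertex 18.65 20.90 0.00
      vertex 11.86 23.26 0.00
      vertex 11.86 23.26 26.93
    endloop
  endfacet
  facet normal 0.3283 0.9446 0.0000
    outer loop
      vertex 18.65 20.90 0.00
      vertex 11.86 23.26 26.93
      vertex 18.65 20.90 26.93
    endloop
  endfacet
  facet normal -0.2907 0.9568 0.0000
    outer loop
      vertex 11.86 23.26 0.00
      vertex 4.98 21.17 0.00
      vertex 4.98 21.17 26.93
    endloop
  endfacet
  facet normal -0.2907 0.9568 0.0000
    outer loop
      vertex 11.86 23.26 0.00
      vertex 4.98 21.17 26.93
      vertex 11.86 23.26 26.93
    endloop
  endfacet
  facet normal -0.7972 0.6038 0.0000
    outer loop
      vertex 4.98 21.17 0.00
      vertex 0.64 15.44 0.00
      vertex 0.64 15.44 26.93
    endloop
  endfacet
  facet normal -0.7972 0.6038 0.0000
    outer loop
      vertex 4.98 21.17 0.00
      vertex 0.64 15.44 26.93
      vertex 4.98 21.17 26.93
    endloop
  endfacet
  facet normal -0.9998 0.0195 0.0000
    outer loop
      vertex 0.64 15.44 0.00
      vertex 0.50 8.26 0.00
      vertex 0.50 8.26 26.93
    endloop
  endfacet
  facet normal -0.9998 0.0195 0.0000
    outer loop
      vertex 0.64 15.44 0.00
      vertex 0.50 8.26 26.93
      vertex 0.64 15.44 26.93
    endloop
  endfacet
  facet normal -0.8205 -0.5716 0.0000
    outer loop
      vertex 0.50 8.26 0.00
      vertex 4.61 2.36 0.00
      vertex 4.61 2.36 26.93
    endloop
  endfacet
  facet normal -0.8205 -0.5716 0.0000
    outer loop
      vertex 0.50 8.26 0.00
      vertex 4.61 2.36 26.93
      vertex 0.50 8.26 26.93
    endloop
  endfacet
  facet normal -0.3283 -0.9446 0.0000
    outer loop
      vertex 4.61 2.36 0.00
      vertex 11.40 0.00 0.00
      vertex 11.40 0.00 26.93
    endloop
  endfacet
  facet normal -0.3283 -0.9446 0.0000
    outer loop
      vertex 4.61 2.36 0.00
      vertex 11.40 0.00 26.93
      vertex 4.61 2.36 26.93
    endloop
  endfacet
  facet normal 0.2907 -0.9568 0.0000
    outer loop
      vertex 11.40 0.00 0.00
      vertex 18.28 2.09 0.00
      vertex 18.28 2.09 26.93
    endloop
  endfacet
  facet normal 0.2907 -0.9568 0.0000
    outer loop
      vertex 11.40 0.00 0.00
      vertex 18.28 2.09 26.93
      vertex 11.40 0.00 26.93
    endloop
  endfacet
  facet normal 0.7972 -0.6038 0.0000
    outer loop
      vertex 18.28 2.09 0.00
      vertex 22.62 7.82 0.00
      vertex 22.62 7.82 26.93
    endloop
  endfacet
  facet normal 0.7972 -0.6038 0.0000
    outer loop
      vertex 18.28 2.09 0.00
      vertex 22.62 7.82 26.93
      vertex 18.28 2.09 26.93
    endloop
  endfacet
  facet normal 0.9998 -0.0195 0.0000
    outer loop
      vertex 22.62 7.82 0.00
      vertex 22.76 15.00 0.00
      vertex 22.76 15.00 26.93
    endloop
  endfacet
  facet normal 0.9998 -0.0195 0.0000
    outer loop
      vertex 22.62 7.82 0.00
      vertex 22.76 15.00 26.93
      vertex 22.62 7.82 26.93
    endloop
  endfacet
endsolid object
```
; perimeter-only toolpath
G21 ; units = mm
G90 ; absolute positioning
G28 ; home
; layer 1
G0 Z3.85
G0 X22.76 Y15.00
G1 X18.65 Y20.90
G1 X11.86 Y23.26
G1 X4.98 Y21.17
G1 X0.64 Y15.44
G1 X0.50 Y8.26
G1 X4.61 Y2.36
G1 X11.40 Y0.00
G1 X18.28 Y2.09
G1 X22.62 Y7.82
G1 X22.76 Y15.00
; layer 2
G0 Z7.69
G0 X22.76 Y15.00
G1 X18.65 Y20.90
G1 X11.86 Y23.26
G1 X4.98 Y21.17
G1 X0.64 Y15.44
G1 X0.50 Y8.26
G1 X4.61 Y2.36
G1 X11.40 Y0.00
G1 X18.28 Y2.09
G1 X22.62 Y7.82
G1 X22.76 Y15.00
; layer 3
G0 Z11.54
G0 X22.76 Y15.00
G1 X18.65 Y20.90
G1 X11.86 Y23.26
G1 X4.98 Y21.17
G1 X0.64 Y15.44
G1 X0.50 Y8.26
G1 X4.61 Y2.36
G1 X11.40 Y0.00
G1 X18.28 Y2.09
G1 X22.62 Y7.82
G1 X22.76 Y15.00
; layer 4
G0 Z15.39
G0 X22.76 Y15.00
G1 X18.65 Y20.90
G1 X11.86 Y23.26
G1 X4.98 Y21.17
G1 X0.64 Y15.44
G1 X0.50 Y8.26
G1 X4.61 Y2.36
G1 X11.40 Y0.00
G1 X18.28 Y2.09
G1 X22.62 Y7.82
G1 X22.76 Y15.00
; layer 5
G0 Z19.24
G0 X22.76 Y15.00
G1 X18.65 Y20.90
G1 X11.86 Y23.26
G1 X4.98 Y21.17
G1 X0.64 Y15.44
G1 X0.50 Y8.26
G1 X4.61 Y2.36
G1 X11.40 Y0.00
G1 X18.28 Y2.09
G1 X22.62 Y7.82
G1 X22.76 Y15.00
; layer 6
G0 Z23.08
G0 X22.76 Y15.00
G1 X18.65 Y20.90
G1 X11.86 Y23.26
G1 X4.98 Y21.17
G1 X0.64 Y15.44
G1 X0.50 Y8.26
G1 X4.61 Y2.36
G1 X11.40 Y0.00
G1 X18.28 Y2.09
G1 X22.62 Y7.82
G1 X22.76 Y15.00
; layer 7
G0 Z26.93
G0 X22.76 Y15.00
G1 X18.65 Y20.90
G1 X11.86 Y23.26
G1 X4.98 Y21.17
G1 X0.64 Y15.44
G1 X0.50 Y8.26
G1 X4.61 Y2.36
G1 X11.40 Y0.00
G1 X18.28 Y2.09
G1 X22.62 Y7.82
G1 X22.76 Y15.00
M2 ; end

The solid is a regular 10-sided prism (a cylinder approximated with 10 flat sides), circumscribed radius ≈ 11.6 mm, height ≈ 26.9 mm. Slicing at Δz = 3.85 mm — 7 equal slices spanning the solid's height, so layer i sits at z = i·h/7 — gives 7 non-empty perimeters. Each is a 10-segment closed polygon; G0 lifts to the layer z and rapids to the start vertex, then G1 traces the edges.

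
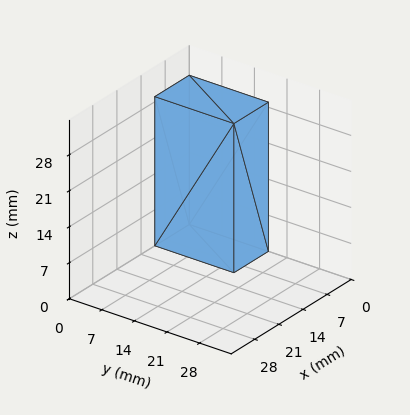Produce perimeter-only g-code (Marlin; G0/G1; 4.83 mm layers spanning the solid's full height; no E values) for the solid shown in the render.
Reading the render: the shape is a rectangular box, roughly 10 × 17 mm footprint and 29 mm tall (dimensions read to the nearest mm from the axis ticks). For the g-code, the solid's height is divided into equal slices at the stated Δz and each level perimeter traced with G1 moves after a G0 lift.

; perimeter-only toolpath
G21 ; units = mm
G90 ; absolute positioning
G28 ; home
; layer 1
G0 Z4.83
G0 X0.00 Y0.00
G1 X10.00 Y0.00
G1 X10.00 Y17.00
G1 X0.00 Y17.00
G1 X0.00 Y0.00
; layer 2
G0 Z9.67
G0 X0.00 Y0.00
G1 X10.00 Y0.00
G1 X10.00 Y17.00
G1 X0.00 Y17.00
G1 X0.00 Y0.00
; layer 3
G0 Z14.50
G0 X0.00 Y0.00
G1 X10.00 Y0.00
G1 X10.00 Y17.00
G1 X0.00 Y17.00
G1 X0.00 Y0.00
; layer 4
G0 Z19.33
G0 X0.00 Y0.00
G1 X10.00 Y0.00
G1 X10.00 Y17.00
G1 X0.00 Y17.00
G1 X0.00 Y0.00
; layer 5
G0 Z24.17
G0 X0.00 Y0.00
G1 X10.00 Y0.00
G1 X10.00 Y17.00
G1 X0.00 Y17.00
G1 X0.00 Y0.00
; layer 6
G0 Z29.00
G0 X0.00 Y0.00
G1 X10.00 Y0.00
G1 X10.00 Y17.00
G1 X0.00 Y17.00
G1 X0.00 Y0.00
M2 ; end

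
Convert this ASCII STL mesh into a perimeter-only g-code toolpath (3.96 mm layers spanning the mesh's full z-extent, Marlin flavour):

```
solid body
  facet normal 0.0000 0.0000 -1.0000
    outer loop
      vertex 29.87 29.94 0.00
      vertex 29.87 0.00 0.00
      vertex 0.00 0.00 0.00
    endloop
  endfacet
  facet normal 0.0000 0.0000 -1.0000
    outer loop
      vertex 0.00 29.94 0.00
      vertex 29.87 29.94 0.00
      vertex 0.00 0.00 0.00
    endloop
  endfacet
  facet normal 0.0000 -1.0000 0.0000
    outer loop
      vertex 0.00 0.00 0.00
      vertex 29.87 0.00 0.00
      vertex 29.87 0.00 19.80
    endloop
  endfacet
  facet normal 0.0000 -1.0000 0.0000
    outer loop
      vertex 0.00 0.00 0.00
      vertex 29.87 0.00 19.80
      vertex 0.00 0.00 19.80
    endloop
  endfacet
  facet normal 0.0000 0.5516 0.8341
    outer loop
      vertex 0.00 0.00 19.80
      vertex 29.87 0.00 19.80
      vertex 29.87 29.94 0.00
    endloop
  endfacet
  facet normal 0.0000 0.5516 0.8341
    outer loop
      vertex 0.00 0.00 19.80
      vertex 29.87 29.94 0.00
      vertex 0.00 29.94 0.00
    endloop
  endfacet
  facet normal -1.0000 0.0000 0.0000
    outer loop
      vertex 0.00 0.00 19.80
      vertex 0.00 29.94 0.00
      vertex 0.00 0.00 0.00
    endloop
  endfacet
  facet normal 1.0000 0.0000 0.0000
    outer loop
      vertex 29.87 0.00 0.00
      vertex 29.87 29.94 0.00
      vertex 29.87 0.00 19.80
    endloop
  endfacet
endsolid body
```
; perimeter-only toolpath
G21 ; units = mm
G90 ; absolute positioning
G28 ; home
; layer 1
G0 Z3.96
G0 X0.00 Y0.00
G1 X29.87 Y0.00
G1 X29.87 Y23.95
G1 X0.00 Y23.95
G1 X0.00 Y0.00
; layer 2
G0 Z7.92
G0 X0.00 Y0.00
G1 X29.87 Y0.00
G1 X29.87 Y17.96
G1 X0.00 Y17.96
G1 X0.00 Y0.00
; layer 3
G0 Z11.88
G0 X0.00 Y0.00
G1 X29.87 Y0.00
G1 X29.87 Y11.98
G1 X0.00 Y11.98
G1 X0.00 Y0.00
; layer 4
G0 Z15.84
G0 X0.00 Y0.00
G1 X29.87 Y0.00
G1 X29.87 Y5.99
G1 X0.00 Y5.99
G1 X0.00 Y0.00
M2 ; end

The solid is a wedge (ramp): 29.9 × 29.9 mm base, rising to 19.8 mm along the y=0 edge and sloping linearly to z=0 at y=29.9. Slicing at Δz = 3.96 mm — 5 equal slices spanning the solid's height, so layer i sits at z = i·h/5 — gives 4 non-empty perimeters. Each is a 4-segment closed polygon; G0 lifts to the layer z and rapids to the start vertex, then G1 traces the edges. The cross-section shrinks linearly with z (the slice at the apex is degenerate and omitted).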